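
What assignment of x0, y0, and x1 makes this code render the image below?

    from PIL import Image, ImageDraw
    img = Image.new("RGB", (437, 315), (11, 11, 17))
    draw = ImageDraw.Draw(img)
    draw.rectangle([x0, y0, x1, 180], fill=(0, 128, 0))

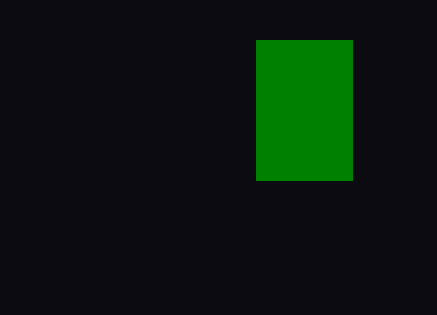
x0 = 256, y0 = 40, x1 = 352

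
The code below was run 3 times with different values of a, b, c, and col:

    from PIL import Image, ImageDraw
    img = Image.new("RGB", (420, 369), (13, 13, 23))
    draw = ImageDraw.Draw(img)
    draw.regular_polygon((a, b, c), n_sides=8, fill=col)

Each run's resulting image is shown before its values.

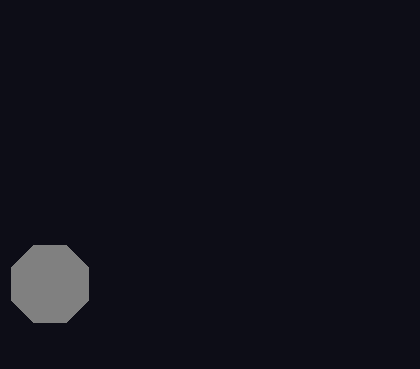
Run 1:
a = 50
b = 284
c = 42
col = 'gray'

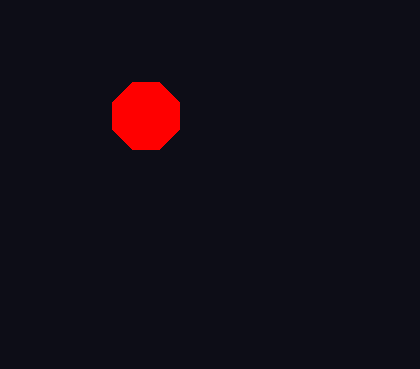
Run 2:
a = 146
b = 116
c = 36
col = 'red'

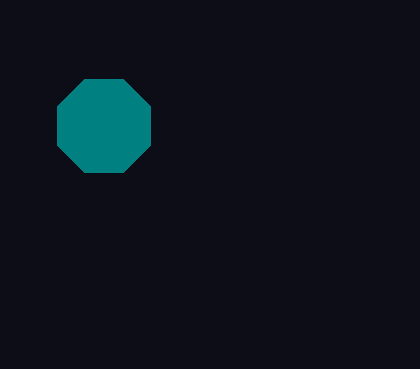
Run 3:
a = 104
b = 126
c = 50
col = 'teal'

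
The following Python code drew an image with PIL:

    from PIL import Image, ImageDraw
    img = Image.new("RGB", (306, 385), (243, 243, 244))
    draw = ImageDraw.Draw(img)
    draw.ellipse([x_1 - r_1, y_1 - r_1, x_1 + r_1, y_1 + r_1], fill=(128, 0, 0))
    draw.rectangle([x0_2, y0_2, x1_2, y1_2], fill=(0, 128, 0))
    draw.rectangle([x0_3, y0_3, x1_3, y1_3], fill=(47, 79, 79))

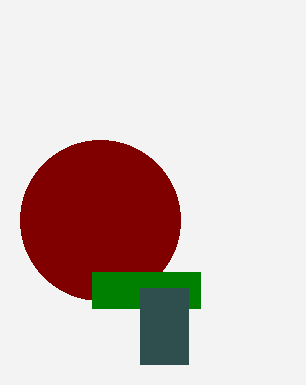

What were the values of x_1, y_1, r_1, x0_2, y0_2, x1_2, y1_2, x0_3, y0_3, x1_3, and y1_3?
x_1 = 100
y_1 = 220
r_1 = 80
x0_2 = 92
y0_2 = 272
x1_2 = 200
y1_2 = 308
x0_3 = 140
y0_3 = 288
x1_3 = 188
y1_3 = 364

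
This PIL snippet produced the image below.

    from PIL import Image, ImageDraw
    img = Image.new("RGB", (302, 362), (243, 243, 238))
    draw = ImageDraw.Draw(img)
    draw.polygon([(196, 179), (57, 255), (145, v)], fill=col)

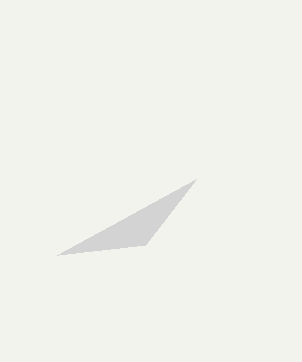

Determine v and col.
v = 245; col = 'lightgray'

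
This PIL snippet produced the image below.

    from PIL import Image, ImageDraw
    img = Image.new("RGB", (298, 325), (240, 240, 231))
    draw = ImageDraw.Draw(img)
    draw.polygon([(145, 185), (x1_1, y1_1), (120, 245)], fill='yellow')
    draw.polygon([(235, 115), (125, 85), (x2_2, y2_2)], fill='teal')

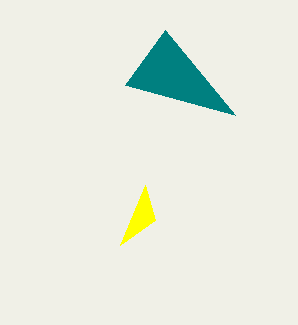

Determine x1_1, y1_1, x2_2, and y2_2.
x1_1 = 155, y1_1 = 220, x2_2 = 165, y2_2 = 30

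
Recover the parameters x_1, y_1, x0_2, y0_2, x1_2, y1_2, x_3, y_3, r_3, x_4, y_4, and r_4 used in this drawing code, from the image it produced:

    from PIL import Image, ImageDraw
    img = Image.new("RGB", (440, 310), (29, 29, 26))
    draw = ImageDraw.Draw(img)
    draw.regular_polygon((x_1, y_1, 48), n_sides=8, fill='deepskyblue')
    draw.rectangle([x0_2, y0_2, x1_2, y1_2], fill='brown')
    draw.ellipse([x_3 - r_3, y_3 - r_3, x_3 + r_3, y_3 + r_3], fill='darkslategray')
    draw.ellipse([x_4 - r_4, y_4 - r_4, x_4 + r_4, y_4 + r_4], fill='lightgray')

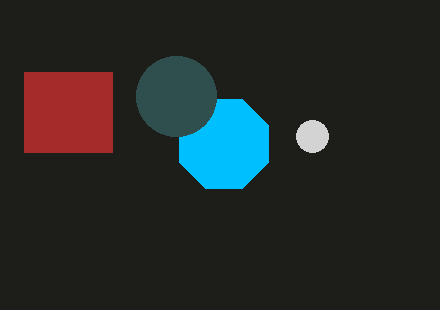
x_1 = 224; y_1 = 144; x0_2 = 24; y0_2 = 72; x1_2 = 112; y1_2 = 152; x_3 = 176; y_3 = 96; r_3 = 40; x_4 = 312; y_4 = 136; r_4 = 16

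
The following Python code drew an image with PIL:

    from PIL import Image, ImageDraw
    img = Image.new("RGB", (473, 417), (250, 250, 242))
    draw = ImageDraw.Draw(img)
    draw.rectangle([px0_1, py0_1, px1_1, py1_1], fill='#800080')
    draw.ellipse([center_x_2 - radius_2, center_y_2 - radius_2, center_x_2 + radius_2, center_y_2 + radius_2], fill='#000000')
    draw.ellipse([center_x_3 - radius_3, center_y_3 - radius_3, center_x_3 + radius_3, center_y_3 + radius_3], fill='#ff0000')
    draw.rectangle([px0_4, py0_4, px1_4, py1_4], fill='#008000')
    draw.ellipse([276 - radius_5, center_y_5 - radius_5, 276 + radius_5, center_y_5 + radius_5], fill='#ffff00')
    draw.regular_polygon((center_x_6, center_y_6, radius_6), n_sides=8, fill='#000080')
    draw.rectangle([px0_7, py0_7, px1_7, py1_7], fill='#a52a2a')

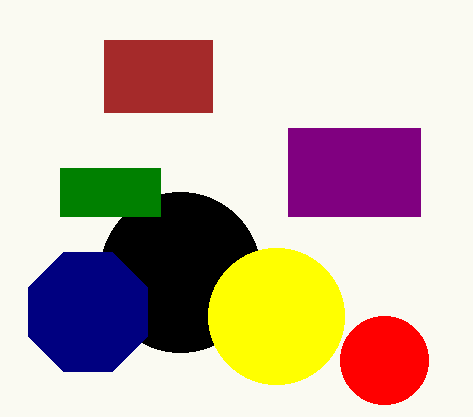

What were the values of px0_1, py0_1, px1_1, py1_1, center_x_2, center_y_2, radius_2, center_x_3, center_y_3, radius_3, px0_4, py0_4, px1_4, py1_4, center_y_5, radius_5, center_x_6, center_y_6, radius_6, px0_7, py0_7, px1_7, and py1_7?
px0_1 = 288; py0_1 = 128; px1_1 = 420; py1_1 = 216; center_x_2 = 180; center_y_2 = 272; radius_2 = 80; center_x_3 = 384; center_y_3 = 360; radius_3 = 44; px0_4 = 60; py0_4 = 168; px1_4 = 160; py1_4 = 216; center_y_5 = 316; radius_5 = 68; center_x_6 = 88; center_y_6 = 312; radius_6 = 64; px0_7 = 104; py0_7 = 40; px1_7 = 212; py1_7 = 112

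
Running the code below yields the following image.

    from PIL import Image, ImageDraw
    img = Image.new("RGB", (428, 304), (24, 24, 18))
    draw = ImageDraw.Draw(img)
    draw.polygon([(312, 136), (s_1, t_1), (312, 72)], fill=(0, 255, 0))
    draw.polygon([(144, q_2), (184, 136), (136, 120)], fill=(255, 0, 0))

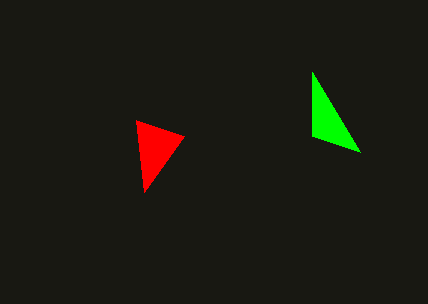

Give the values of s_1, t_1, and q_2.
s_1 = 360, t_1 = 152, q_2 = 192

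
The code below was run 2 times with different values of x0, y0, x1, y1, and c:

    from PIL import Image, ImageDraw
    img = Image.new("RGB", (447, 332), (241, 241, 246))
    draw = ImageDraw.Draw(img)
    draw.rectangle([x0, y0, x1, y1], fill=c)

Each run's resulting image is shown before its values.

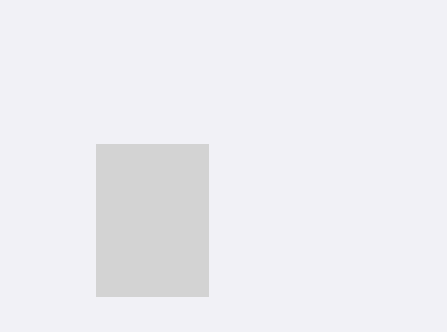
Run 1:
x0 = 96; y0 = 144; x1 = 208; y1 = 296; c = 'lightgray'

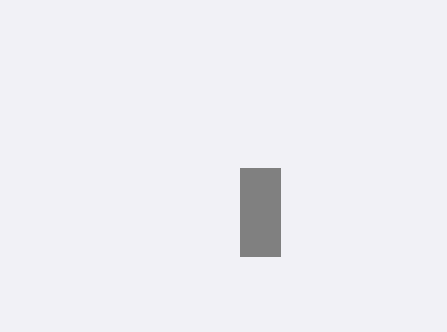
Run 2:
x0 = 240
y0 = 168
x1 = 280
y1 = 256
c = 'gray'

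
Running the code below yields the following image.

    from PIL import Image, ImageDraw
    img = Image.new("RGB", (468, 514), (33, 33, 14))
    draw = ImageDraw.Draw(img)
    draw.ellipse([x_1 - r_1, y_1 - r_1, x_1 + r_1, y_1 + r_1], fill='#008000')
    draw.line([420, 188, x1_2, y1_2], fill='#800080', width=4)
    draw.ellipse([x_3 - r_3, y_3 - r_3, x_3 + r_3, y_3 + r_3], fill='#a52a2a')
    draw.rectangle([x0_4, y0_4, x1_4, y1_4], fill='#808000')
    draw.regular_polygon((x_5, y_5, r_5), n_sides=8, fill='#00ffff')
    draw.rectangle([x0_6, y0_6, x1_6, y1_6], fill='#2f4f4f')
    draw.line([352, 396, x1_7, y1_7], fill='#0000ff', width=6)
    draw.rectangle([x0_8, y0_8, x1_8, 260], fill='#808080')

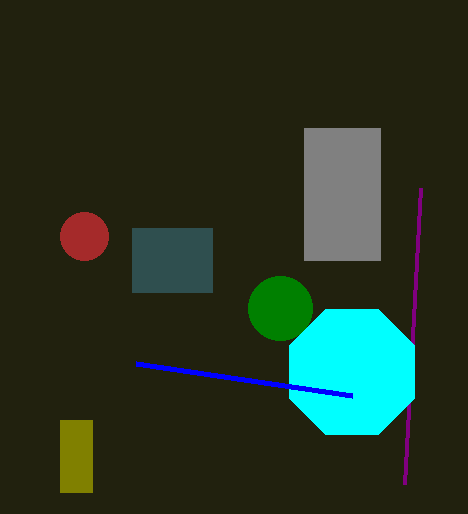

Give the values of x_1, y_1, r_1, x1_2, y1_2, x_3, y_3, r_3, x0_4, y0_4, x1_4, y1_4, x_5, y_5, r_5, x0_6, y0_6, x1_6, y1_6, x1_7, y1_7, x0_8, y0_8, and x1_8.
x_1 = 280; y_1 = 308; r_1 = 32; x1_2 = 404; y1_2 = 484; x_3 = 84; y_3 = 236; r_3 = 24; x0_4 = 60; y0_4 = 420; x1_4 = 92; y1_4 = 492; x_5 = 352; y_5 = 372; r_5 = 68; x0_6 = 132; y0_6 = 228; x1_6 = 212; y1_6 = 292; x1_7 = 136; y1_7 = 364; x0_8 = 304; y0_8 = 128; x1_8 = 380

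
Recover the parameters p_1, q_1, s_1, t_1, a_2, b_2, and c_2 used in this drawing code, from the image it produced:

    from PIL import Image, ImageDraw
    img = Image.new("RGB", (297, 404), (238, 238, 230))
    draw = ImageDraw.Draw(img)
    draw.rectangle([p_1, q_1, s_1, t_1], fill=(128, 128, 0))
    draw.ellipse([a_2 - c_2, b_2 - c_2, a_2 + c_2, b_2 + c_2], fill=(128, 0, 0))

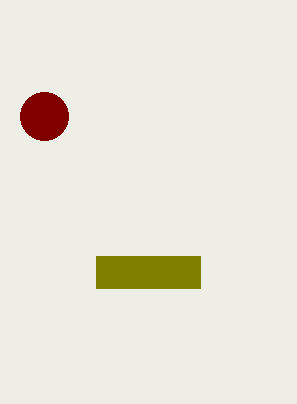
p_1 = 96; q_1 = 256; s_1 = 200; t_1 = 288; a_2 = 44; b_2 = 116; c_2 = 24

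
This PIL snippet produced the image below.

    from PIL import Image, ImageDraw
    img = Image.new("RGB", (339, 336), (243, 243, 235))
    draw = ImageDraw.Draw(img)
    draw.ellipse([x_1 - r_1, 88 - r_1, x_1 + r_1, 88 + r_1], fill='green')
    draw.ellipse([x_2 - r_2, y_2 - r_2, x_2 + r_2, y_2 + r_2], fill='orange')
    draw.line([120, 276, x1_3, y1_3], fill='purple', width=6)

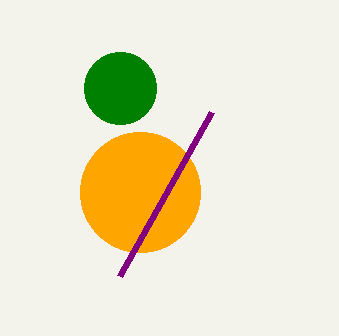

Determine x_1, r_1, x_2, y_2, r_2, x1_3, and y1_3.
x_1 = 120; r_1 = 36; x_2 = 140; y_2 = 192; r_2 = 60; x1_3 = 212; y1_3 = 112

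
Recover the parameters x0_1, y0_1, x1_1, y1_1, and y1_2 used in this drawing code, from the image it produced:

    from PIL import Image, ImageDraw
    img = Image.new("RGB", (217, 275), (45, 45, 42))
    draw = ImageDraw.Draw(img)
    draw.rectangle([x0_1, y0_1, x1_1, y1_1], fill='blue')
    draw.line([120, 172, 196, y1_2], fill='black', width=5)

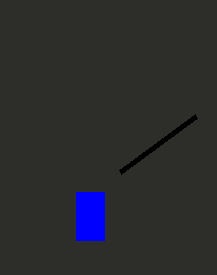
x0_1 = 76; y0_1 = 192; x1_1 = 104; y1_1 = 240; y1_2 = 116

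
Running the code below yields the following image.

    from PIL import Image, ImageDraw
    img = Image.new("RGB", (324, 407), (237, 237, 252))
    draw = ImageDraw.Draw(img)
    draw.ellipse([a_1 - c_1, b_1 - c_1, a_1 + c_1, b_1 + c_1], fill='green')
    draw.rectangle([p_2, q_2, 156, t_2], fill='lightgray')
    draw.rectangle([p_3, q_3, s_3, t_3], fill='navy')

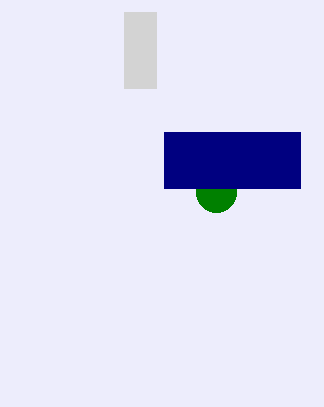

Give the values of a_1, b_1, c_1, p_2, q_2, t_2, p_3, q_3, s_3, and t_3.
a_1 = 216, b_1 = 192, c_1 = 20, p_2 = 124, q_2 = 12, t_2 = 88, p_3 = 164, q_3 = 132, s_3 = 300, t_3 = 188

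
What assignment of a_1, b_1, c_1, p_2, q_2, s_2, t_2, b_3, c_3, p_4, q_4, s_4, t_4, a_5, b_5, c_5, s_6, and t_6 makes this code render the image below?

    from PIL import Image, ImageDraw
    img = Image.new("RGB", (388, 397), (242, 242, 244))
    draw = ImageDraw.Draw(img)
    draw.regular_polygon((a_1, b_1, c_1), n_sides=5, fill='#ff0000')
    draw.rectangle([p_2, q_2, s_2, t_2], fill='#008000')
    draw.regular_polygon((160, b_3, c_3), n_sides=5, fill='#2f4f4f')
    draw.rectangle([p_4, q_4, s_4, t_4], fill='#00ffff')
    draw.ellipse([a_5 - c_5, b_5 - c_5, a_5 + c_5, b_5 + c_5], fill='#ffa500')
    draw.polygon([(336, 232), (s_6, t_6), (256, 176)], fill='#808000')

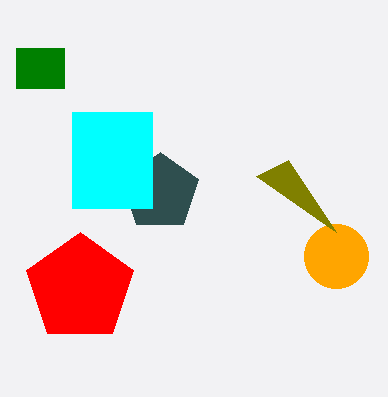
a_1 = 80, b_1 = 288, c_1 = 56, p_2 = 16, q_2 = 48, s_2 = 64, t_2 = 88, b_3 = 192, c_3 = 40, p_4 = 72, q_4 = 112, s_4 = 152, t_4 = 208, a_5 = 336, b_5 = 256, c_5 = 32, s_6 = 288, t_6 = 160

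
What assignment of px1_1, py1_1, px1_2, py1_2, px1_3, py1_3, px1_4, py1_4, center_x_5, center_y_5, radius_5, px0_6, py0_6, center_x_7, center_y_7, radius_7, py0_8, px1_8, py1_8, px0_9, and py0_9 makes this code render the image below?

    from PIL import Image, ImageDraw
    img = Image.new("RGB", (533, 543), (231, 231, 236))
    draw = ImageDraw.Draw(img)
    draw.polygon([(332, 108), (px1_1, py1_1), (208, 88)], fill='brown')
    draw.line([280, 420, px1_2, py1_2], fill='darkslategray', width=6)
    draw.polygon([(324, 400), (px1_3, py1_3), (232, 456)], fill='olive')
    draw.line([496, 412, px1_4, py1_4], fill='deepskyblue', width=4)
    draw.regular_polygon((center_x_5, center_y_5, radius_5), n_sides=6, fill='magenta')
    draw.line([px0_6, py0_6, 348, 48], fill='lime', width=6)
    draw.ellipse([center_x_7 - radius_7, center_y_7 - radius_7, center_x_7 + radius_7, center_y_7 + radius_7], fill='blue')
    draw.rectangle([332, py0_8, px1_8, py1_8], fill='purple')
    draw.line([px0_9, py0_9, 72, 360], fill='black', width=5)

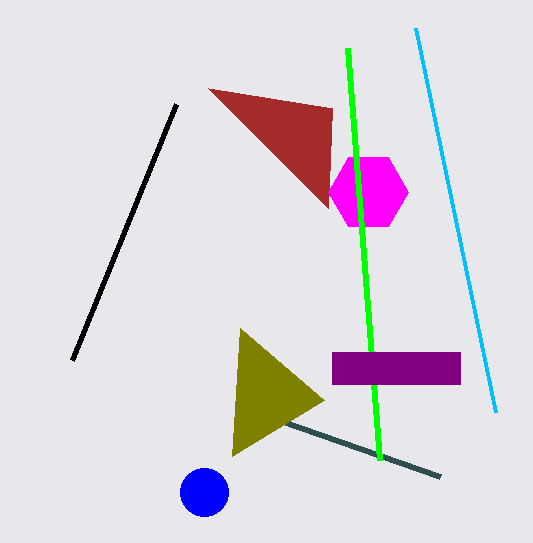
px1_1 = 328, py1_1 = 208, px1_2 = 440, py1_2 = 476, px1_3 = 240, py1_3 = 328, px1_4 = 416, py1_4 = 28, center_x_5 = 368, center_y_5 = 192, radius_5 = 40, px0_6 = 380, py0_6 = 460, center_x_7 = 204, center_y_7 = 492, radius_7 = 24, py0_8 = 352, px1_8 = 460, py1_8 = 384, px0_9 = 176, py0_9 = 104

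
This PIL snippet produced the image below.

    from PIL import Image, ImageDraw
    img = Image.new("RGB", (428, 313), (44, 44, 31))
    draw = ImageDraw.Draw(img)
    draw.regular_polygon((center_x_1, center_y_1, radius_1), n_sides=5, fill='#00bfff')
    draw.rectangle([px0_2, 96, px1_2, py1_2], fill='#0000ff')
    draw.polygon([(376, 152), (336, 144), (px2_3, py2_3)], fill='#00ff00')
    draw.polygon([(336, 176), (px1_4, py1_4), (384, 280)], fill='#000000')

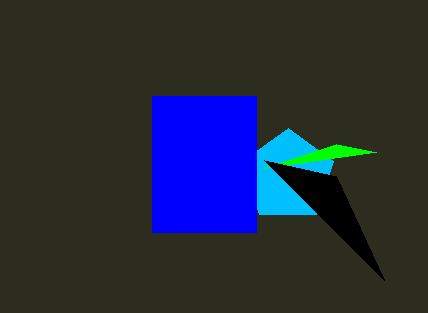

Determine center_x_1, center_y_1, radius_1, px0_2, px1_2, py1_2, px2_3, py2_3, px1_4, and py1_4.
center_x_1 = 288, center_y_1 = 176, radius_1 = 48, px0_2 = 152, px1_2 = 256, py1_2 = 232, px2_3 = 264, py2_3 = 168, px1_4 = 264, py1_4 = 160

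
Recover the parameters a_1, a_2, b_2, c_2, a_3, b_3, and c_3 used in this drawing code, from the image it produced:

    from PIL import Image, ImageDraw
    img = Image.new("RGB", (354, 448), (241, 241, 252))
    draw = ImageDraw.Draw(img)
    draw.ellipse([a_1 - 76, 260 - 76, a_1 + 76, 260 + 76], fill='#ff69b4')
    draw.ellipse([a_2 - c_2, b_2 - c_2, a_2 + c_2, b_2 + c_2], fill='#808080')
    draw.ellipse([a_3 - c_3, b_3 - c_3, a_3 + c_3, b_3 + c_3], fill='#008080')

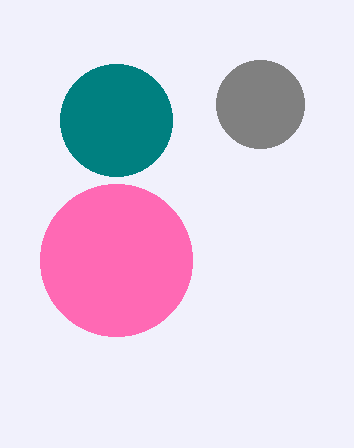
a_1 = 116
a_2 = 260
b_2 = 104
c_2 = 44
a_3 = 116
b_3 = 120
c_3 = 56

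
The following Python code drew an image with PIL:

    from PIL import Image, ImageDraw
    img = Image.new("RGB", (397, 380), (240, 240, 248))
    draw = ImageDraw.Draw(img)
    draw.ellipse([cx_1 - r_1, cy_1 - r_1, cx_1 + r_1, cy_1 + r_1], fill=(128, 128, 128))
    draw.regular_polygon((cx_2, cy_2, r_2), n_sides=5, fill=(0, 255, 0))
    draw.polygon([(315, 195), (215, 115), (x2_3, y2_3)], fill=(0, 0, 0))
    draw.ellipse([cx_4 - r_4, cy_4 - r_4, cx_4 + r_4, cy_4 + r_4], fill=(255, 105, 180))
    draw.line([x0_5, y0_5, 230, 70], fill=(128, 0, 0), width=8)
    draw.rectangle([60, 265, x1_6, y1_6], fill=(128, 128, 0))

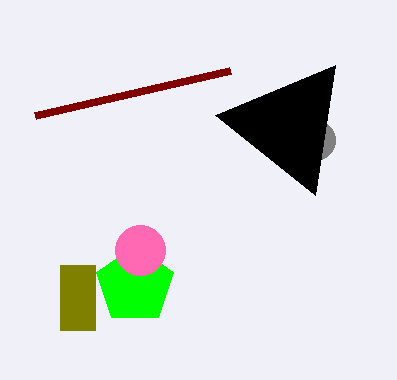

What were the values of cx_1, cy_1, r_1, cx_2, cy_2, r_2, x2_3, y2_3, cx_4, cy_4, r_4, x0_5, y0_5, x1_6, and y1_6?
cx_1 = 315; cy_1 = 140; r_1 = 20; cx_2 = 135; cy_2 = 285; r_2 = 40; x2_3 = 335; y2_3 = 65; cx_4 = 140; cy_4 = 250; r_4 = 25; x0_5 = 35; y0_5 = 115; x1_6 = 95; y1_6 = 330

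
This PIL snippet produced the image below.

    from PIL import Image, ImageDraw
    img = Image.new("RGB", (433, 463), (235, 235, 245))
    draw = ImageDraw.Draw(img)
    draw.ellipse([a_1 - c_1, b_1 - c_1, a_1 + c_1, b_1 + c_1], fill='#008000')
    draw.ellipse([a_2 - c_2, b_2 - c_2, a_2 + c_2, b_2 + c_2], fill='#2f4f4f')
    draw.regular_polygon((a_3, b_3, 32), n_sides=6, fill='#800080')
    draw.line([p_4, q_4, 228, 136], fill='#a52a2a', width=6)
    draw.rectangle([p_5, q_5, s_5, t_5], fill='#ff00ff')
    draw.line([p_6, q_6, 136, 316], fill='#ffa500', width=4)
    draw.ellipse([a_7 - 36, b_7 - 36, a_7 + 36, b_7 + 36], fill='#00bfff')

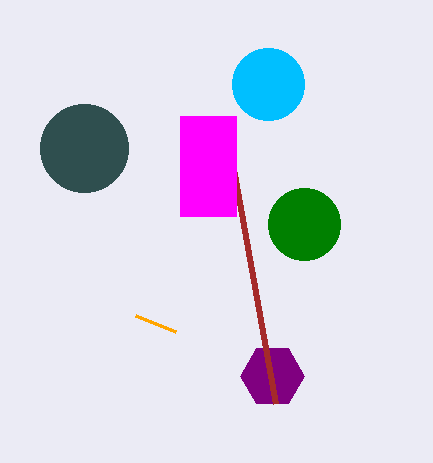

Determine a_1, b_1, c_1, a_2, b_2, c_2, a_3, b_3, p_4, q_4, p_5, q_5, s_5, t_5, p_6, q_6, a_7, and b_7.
a_1 = 304, b_1 = 224, c_1 = 36, a_2 = 84, b_2 = 148, c_2 = 44, a_3 = 272, b_3 = 376, p_4 = 276, q_4 = 404, p_5 = 180, q_5 = 116, s_5 = 236, t_5 = 216, p_6 = 176, q_6 = 332, a_7 = 268, b_7 = 84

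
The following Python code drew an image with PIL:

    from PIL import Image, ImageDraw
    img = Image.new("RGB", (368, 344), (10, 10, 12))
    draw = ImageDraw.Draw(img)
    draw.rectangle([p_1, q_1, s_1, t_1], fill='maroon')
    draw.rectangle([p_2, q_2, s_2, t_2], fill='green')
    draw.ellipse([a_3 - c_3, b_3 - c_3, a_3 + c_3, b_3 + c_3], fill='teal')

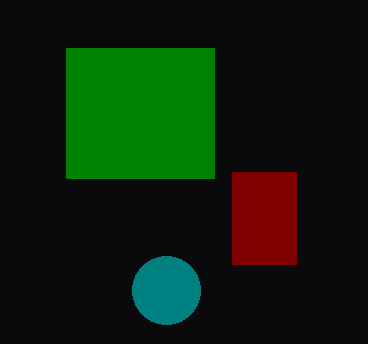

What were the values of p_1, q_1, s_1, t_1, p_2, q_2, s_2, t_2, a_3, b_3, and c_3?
p_1 = 232; q_1 = 172; s_1 = 296; t_1 = 264; p_2 = 66; q_2 = 48; s_2 = 214; t_2 = 178; a_3 = 166; b_3 = 290; c_3 = 34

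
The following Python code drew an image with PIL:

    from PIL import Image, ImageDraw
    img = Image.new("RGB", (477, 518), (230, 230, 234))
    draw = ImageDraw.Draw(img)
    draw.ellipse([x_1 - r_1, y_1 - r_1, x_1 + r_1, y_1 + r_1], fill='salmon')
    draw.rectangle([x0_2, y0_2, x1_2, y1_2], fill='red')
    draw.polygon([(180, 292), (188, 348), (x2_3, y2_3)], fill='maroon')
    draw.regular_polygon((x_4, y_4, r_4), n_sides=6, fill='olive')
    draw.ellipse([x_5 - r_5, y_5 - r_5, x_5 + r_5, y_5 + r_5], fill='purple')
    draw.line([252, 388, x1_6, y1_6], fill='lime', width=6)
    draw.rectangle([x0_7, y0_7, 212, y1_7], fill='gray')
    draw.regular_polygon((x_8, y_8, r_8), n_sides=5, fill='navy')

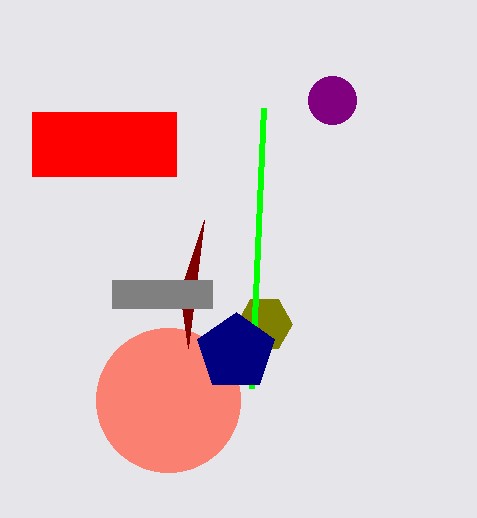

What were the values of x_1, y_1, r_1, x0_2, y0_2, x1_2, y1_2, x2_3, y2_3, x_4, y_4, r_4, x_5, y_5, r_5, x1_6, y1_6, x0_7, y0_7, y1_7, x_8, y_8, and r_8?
x_1 = 168; y_1 = 400; r_1 = 72; x0_2 = 32; y0_2 = 112; x1_2 = 176; y1_2 = 176; x2_3 = 204; y2_3 = 220; x_4 = 264; y_4 = 324; r_4 = 28; x_5 = 332; y_5 = 100; r_5 = 24; x1_6 = 264; y1_6 = 108; x0_7 = 112; y0_7 = 280; y1_7 = 308; x_8 = 236; y_8 = 352; r_8 = 40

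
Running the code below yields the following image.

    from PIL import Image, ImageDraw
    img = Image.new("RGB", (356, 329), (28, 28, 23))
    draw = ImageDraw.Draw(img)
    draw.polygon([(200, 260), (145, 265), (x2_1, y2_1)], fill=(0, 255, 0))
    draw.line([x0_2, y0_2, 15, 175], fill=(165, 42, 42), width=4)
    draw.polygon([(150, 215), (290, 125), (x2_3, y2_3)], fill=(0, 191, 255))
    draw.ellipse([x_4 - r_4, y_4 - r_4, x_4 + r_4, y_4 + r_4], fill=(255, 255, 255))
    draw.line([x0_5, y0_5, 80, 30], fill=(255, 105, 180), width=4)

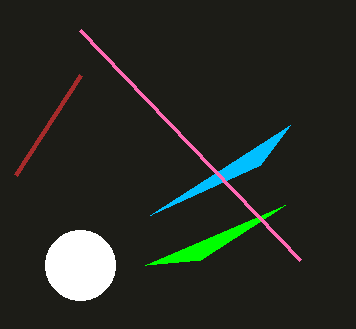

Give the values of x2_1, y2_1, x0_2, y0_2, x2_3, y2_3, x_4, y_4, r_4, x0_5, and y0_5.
x2_1 = 285
y2_1 = 205
x0_2 = 80
y0_2 = 75
x2_3 = 260
y2_3 = 165
x_4 = 80
y_4 = 265
r_4 = 35
x0_5 = 300
y0_5 = 260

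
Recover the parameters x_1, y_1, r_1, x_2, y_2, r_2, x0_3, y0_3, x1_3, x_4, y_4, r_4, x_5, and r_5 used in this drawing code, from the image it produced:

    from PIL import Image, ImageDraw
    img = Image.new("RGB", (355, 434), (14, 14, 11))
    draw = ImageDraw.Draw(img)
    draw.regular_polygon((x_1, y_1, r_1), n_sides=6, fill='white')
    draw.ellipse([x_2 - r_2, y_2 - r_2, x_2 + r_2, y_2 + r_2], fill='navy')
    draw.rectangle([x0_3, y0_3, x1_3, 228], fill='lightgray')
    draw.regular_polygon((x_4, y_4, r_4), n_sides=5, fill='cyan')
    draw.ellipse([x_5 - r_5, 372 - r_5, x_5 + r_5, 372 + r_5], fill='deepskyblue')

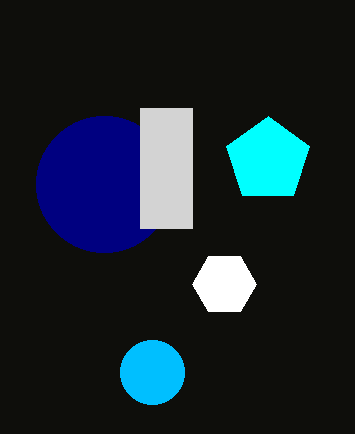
x_1 = 224, y_1 = 284, r_1 = 32, x_2 = 104, y_2 = 184, r_2 = 68, x0_3 = 140, y0_3 = 108, x1_3 = 192, x_4 = 268, y_4 = 160, r_4 = 44, x_5 = 152, r_5 = 32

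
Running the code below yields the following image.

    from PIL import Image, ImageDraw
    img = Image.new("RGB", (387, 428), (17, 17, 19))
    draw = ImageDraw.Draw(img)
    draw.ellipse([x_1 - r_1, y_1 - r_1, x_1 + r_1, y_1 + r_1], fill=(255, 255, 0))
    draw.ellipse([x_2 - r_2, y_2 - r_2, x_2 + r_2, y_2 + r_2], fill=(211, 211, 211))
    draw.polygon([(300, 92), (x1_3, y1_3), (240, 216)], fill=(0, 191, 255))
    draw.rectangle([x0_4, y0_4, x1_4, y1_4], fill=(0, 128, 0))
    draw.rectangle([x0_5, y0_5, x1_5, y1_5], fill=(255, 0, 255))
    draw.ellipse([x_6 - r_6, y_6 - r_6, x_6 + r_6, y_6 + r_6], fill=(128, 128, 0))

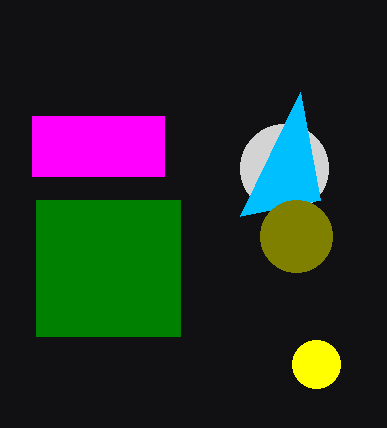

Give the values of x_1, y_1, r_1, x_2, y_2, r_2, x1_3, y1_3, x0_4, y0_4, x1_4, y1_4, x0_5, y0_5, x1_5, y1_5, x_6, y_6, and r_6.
x_1 = 316
y_1 = 364
r_1 = 24
x_2 = 284
y_2 = 168
r_2 = 44
x1_3 = 320
y1_3 = 200
x0_4 = 36
y0_4 = 200
x1_4 = 180
y1_4 = 336
x0_5 = 32
y0_5 = 116
x1_5 = 164
y1_5 = 176
x_6 = 296
y_6 = 236
r_6 = 36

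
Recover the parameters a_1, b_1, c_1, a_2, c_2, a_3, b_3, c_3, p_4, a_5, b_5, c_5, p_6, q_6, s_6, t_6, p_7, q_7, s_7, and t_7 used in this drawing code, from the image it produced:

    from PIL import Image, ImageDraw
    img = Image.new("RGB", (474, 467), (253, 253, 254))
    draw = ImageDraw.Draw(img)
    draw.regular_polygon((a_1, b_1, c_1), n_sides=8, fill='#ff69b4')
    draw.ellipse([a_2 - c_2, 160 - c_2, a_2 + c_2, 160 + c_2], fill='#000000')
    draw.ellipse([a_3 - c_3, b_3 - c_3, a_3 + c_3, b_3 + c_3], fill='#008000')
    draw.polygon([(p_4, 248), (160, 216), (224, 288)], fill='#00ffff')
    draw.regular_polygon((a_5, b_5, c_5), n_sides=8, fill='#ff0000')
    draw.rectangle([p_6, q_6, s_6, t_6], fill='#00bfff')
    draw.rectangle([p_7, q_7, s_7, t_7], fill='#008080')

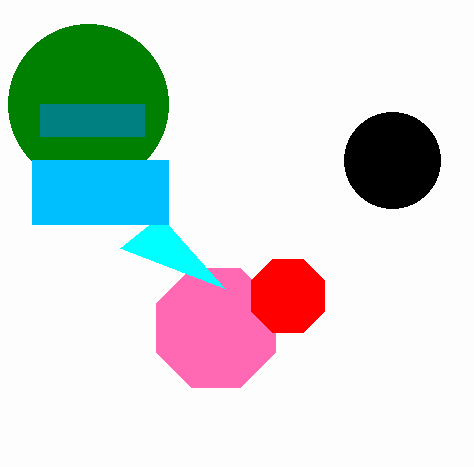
a_1 = 216
b_1 = 328
c_1 = 64
a_2 = 392
c_2 = 48
a_3 = 88
b_3 = 104
c_3 = 80
p_4 = 120
a_5 = 288
b_5 = 296
c_5 = 40
p_6 = 32
q_6 = 160
s_6 = 168
t_6 = 224
p_7 = 40
q_7 = 104
s_7 = 144
t_7 = 136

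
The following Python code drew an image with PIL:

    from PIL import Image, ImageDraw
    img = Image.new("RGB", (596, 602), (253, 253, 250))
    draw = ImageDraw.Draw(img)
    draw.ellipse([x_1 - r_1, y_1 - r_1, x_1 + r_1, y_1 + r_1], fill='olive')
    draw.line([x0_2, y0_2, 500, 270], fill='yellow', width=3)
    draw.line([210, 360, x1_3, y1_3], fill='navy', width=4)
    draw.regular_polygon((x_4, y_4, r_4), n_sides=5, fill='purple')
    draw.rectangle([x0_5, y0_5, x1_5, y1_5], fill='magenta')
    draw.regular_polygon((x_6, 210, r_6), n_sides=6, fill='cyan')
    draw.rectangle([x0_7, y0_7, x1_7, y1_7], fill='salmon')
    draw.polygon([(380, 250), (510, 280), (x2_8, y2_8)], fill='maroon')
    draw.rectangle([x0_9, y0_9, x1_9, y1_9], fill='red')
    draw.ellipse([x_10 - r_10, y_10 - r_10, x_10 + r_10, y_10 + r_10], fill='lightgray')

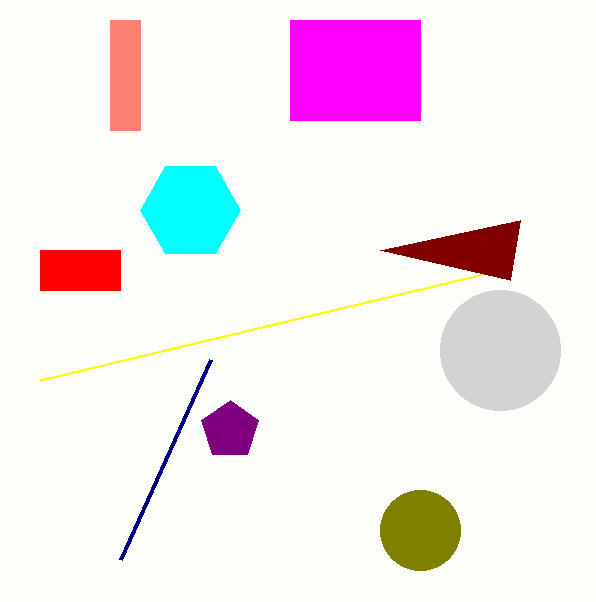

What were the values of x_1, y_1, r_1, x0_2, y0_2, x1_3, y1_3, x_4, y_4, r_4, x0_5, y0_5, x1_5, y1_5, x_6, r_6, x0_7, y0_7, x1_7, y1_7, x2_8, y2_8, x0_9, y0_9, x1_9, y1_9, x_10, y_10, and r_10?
x_1 = 420
y_1 = 530
r_1 = 40
x0_2 = 40
y0_2 = 380
x1_3 = 120
y1_3 = 560
x_4 = 230
y_4 = 430
r_4 = 30
x0_5 = 290
y0_5 = 20
x1_5 = 420
y1_5 = 120
x_6 = 190
r_6 = 50
x0_7 = 110
y0_7 = 20
x1_7 = 140
y1_7 = 130
x2_8 = 520
y2_8 = 220
x0_9 = 40
y0_9 = 250
x1_9 = 120
y1_9 = 290
x_10 = 500
y_10 = 350
r_10 = 60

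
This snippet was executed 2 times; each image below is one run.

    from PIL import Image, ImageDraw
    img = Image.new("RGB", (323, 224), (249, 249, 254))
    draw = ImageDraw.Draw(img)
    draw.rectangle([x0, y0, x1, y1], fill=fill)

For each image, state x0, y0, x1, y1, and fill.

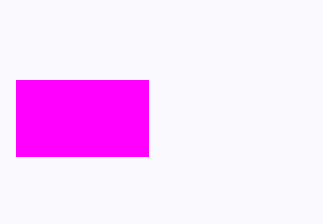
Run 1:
x0 = 16, y0 = 80, x1 = 148, y1 = 156, fill = 'magenta'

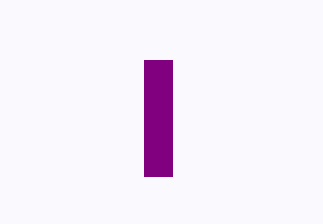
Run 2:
x0 = 144; y0 = 60; x1 = 172; y1 = 176; fill = 'purple'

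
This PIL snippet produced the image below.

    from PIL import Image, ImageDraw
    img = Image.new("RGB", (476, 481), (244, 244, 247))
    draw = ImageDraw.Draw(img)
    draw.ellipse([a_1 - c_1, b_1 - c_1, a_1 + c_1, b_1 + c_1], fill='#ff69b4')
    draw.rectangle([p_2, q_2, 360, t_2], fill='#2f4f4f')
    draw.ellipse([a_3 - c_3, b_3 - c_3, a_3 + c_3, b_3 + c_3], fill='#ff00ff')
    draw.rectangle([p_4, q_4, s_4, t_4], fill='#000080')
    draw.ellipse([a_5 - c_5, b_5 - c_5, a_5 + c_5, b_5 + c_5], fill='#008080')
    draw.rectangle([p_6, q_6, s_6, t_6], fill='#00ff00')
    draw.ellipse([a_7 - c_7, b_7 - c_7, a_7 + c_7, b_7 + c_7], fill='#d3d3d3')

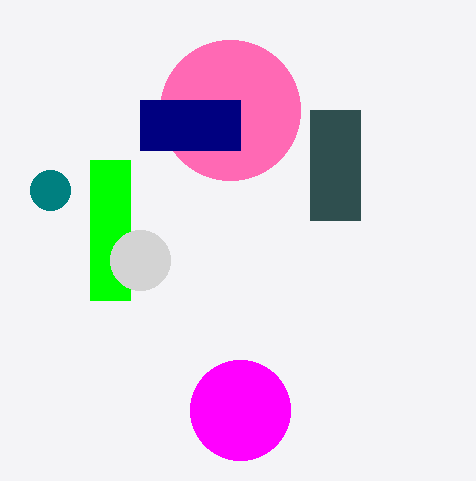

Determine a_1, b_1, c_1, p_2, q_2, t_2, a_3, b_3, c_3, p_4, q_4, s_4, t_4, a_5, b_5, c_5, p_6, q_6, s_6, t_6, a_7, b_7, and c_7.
a_1 = 230; b_1 = 110; c_1 = 70; p_2 = 310; q_2 = 110; t_2 = 220; a_3 = 240; b_3 = 410; c_3 = 50; p_4 = 140; q_4 = 100; s_4 = 240; t_4 = 150; a_5 = 50; b_5 = 190; c_5 = 20; p_6 = 90; q_6 = 160; s_6 = 130; t_6 = 300; a_7 = 140; b_7 = 260; c_7 = 30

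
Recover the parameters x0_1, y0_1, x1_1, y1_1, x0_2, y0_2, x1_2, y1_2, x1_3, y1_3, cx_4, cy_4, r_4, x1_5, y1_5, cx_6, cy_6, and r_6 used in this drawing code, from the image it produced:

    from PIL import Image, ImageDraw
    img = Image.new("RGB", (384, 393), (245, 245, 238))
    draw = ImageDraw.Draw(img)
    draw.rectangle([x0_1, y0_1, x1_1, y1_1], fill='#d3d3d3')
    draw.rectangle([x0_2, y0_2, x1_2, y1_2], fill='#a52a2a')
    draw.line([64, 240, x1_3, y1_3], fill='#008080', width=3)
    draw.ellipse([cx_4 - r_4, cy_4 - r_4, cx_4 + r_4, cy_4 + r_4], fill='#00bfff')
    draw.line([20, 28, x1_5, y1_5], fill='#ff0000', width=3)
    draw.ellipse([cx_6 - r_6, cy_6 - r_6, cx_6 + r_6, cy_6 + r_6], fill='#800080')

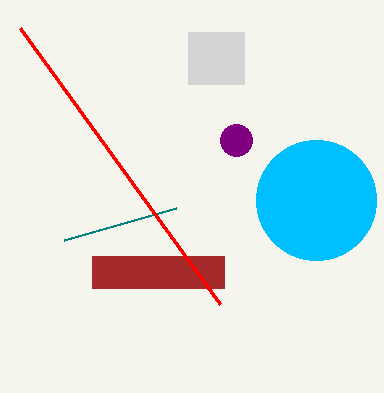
x0_1 = 188
y0_1 = 32
x1_1 = 244
y1_1 = 84
x0_2 = 92
y0_2 = 256
x1_2 = 224
y1_2 = 288
x1_3 = 176
y1_3 = 208
cx_4 = 316
cy_4 = 200
r_4 = 60
x1_5 = 220
y1_5 = 304
cx_6 = 236
cy_6 = 140
r_6 = 16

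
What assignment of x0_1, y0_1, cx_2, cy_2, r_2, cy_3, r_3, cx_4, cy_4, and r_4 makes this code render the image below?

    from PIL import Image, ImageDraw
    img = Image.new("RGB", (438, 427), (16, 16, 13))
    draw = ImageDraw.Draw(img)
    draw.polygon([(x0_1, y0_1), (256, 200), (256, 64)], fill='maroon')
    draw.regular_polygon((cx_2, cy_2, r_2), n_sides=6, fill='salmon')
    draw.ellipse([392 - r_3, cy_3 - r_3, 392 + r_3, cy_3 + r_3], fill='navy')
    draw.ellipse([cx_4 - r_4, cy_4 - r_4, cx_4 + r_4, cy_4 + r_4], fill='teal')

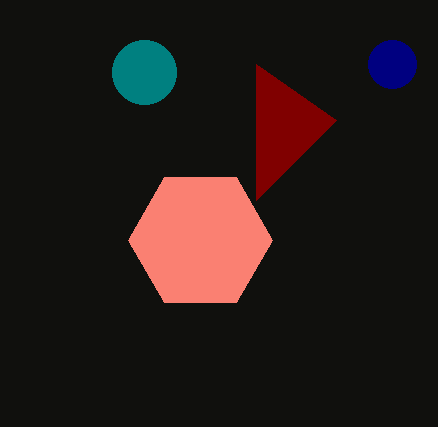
x0_1 = 336
y0_1 = 120
cx_2 = 200
cy_2 = 240
r_2 = 72
cy_3 = 64
r_3 = 24
cx_4 = 144
cy_4 = 72
r_4 = 32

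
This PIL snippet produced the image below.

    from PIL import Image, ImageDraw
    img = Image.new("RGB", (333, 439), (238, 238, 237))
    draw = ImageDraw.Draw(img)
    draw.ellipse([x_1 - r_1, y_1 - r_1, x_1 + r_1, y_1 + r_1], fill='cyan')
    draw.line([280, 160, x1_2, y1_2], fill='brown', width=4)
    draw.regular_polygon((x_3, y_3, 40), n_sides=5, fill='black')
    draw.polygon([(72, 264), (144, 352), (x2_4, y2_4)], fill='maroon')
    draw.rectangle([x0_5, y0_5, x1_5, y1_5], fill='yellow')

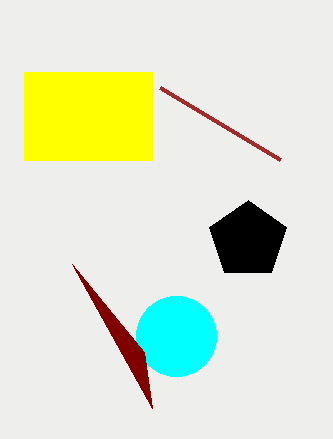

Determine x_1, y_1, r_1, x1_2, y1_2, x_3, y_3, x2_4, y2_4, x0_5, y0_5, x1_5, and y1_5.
x_1 = 176
y_1 = 336
r_1 = 40
x1_2 = 160
y1_2 = 88
x_3 = 248
y_3 = 240
x2_4 = 152
y2_4 = 408
x0_5 = 24
y0_5 = 72
x1_5 = 152
y1_5 = 160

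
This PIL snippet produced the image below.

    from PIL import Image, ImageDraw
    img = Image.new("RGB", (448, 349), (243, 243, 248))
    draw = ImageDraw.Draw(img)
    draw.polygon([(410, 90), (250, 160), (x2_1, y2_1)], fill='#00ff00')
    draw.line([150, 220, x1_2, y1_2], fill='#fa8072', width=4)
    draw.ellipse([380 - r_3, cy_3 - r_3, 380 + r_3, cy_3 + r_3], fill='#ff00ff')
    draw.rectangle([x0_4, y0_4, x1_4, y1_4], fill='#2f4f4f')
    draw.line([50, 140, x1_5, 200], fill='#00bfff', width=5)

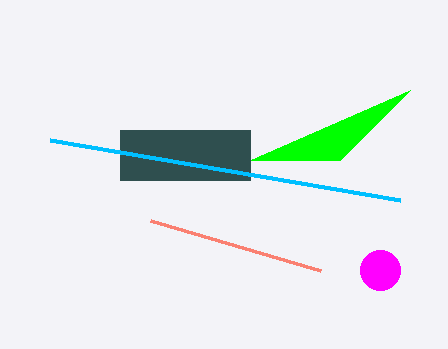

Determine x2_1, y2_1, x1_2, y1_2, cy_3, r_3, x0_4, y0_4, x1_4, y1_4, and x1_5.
x2_1 = 340
y2_1 = 160
x1_2 = 320
y1_2 = 270
cy_3 = 270
r_3 = 20
x0_4 = 120
y0_4 = 130
x1_4 = 250
y1_4 = 180
x1_5 = 400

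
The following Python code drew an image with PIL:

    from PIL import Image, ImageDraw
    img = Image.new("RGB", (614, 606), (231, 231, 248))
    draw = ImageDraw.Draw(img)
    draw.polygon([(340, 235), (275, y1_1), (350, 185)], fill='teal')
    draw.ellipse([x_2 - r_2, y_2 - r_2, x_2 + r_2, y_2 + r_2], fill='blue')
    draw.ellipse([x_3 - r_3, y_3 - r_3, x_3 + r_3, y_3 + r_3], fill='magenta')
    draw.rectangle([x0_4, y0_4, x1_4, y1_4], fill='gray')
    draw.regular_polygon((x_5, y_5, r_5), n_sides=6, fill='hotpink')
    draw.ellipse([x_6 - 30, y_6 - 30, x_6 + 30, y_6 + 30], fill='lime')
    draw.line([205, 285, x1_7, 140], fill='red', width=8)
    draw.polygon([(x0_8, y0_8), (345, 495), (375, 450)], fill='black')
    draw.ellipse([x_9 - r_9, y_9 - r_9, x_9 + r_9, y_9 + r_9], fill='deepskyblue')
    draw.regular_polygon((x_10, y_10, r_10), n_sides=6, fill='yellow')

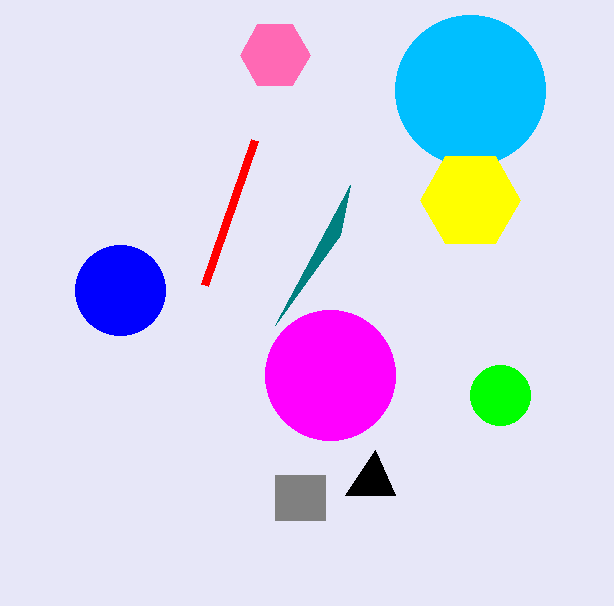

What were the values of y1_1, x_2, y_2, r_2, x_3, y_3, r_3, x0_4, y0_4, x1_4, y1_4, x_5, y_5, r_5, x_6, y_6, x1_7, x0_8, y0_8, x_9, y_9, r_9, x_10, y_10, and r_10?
y1_1 = 325, x_2 = 120, y_2 = 290, r_2 = 45, x_3 = 330, y_3 = 375, r_3 = 65, x0_4 = 275, y0_4 = 475, x1_4 = 325, y1_4 = 520, x_5 = 275, y_5 = 55, r_5 = 35, x_6 = 500, y_6 = 395, x1_7 = 255, x0_8 = 395, y0_8 = 495, x_9 = 470, y_9 = 90, r_9 = 75, x_10 = 470, y_10 = 200, r_10 = 50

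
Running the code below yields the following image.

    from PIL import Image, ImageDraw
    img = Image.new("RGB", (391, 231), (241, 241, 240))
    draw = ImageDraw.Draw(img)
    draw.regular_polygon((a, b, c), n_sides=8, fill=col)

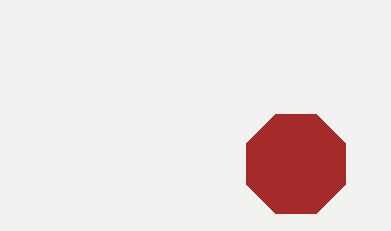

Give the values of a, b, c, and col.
a = 296
b = 164
c = 54
col = 'brown'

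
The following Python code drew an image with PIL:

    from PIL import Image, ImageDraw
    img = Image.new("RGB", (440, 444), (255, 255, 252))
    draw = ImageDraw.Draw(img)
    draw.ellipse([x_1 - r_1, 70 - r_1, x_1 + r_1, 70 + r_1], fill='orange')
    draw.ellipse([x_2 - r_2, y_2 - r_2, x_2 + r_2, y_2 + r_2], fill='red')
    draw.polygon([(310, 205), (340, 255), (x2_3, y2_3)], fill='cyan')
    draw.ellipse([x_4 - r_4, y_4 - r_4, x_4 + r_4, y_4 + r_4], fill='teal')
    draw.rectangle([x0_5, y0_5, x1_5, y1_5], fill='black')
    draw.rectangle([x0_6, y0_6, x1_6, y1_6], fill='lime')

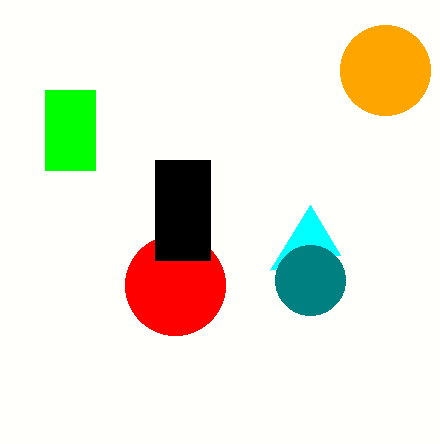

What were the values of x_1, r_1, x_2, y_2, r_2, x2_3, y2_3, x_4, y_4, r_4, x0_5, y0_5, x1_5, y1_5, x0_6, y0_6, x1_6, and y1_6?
x_1 = 385
r_1 = 45
x_2 = 175
y_2 = 285
r_2 = 50
x2_3 = 270
y2_3 = 270
x_4 = 310
y_4 = 280
r_4 = 35
x0_5 = 155
y0_5 = 160
x1_5 = 210
y1_5 = 260
x0_6 = 45
y0_6 = 90
x1_6 = 95
y1_6 = 170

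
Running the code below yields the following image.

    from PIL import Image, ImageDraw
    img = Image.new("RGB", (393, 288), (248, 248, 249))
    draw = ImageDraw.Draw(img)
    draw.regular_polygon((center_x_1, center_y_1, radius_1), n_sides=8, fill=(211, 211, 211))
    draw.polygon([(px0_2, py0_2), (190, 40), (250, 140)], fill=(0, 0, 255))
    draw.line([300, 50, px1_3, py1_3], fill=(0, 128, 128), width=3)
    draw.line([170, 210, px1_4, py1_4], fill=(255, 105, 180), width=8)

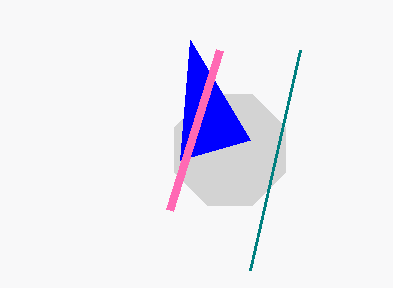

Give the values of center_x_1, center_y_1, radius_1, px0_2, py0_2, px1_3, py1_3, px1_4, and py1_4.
center_x_1 = 230, center_y_1 = 150, radius_1 = 60, px0_2 = 180, py0_2 = 160, px1_3 = 250, py1_3 = 270, px1_4 = 220, py1_4 = 50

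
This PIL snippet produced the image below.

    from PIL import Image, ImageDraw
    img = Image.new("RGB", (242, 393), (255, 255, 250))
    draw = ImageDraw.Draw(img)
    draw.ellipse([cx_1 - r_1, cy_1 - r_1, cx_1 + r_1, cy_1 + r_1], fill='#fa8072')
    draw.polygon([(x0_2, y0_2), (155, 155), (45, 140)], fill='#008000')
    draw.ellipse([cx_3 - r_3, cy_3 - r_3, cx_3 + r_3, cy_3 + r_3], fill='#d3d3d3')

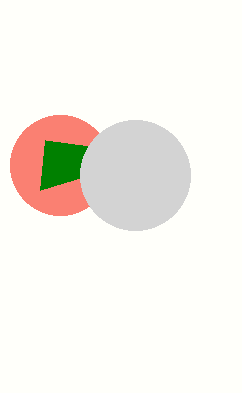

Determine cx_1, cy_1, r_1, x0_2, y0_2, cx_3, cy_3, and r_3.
cx_1 = 60, cy_1 = 165, r_1 = 50, x0_2 = 40, y0_2 = 190, cx_3 = 135, cy_3 = 175, r_3 = 55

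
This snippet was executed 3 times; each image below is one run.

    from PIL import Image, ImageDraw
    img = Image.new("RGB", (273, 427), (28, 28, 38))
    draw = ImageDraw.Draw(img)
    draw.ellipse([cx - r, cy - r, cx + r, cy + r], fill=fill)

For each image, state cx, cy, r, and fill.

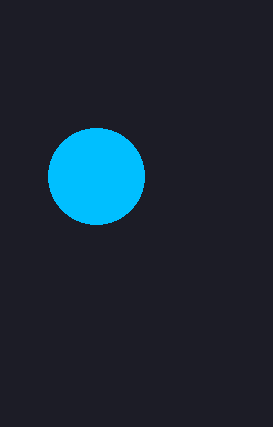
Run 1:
cx = 96; cy = 176; r = 48; fill = 'deepskyblue'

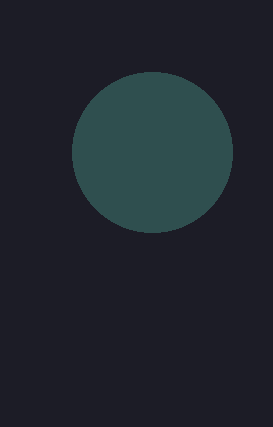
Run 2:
cx = 152
cy = 152
r = 80
fill = 'darkslategray'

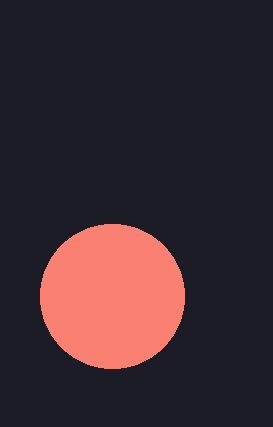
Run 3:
cx = 112, cy = 296, r = 72, fill = 'salmon'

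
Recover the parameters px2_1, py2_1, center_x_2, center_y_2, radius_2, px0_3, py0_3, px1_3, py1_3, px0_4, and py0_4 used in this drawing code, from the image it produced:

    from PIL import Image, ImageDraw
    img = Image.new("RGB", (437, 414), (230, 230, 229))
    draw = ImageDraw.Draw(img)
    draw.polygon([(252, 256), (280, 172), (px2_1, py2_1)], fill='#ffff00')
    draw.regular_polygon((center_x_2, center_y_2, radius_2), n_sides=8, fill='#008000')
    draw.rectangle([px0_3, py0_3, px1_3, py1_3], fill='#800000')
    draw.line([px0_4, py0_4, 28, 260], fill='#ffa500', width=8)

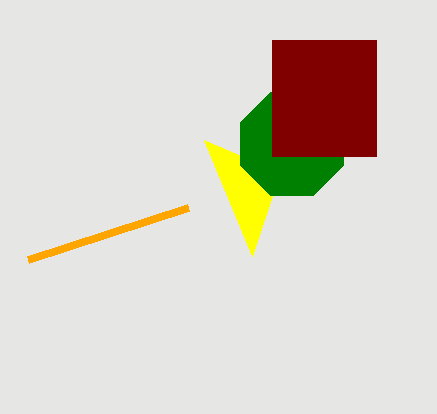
px2_1 = 204
py2_1 = 140
center_x_2 = 292
center_y_2 = 144
radius_2 = 56
px0_3 = 272
py0_3 = 40
px1_3 = 376
py1_3 = 156
px0_4 = 188
py0_4 = 208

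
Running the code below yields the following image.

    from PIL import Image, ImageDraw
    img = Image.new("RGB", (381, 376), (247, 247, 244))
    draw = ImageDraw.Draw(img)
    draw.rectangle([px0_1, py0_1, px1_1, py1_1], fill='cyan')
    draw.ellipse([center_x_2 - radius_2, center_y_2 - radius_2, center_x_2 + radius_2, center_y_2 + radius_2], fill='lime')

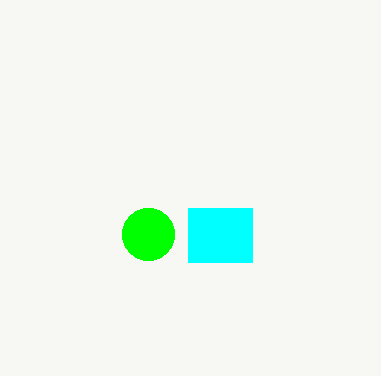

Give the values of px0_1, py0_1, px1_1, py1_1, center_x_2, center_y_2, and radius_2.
px0_1 = 188, py0_1 = 208, px1_1 = 252, py1_1 = 262, center_x_2 = 148, center_y_2 = 234, radius_2 = 26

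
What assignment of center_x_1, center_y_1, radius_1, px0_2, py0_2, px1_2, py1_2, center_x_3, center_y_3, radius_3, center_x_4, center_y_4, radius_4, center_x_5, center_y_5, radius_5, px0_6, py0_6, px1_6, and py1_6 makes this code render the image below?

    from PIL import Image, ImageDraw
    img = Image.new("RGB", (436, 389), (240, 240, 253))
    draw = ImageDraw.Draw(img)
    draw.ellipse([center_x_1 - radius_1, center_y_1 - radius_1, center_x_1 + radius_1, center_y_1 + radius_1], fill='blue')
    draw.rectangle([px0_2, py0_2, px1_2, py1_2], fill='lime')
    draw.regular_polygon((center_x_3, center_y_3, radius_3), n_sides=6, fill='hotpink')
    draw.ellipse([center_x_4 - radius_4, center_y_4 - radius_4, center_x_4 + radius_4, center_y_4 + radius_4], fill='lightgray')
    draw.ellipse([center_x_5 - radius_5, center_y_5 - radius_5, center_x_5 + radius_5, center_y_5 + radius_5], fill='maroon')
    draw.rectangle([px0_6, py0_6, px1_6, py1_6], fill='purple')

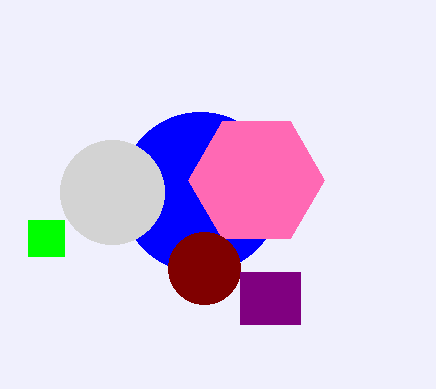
center_x_1 = 200; center_y_1 = 192; radius_1 = 80; px0_2 = 28; py0_2 = 220; px1_2 = 64; py1_2 = 256; center_x_3 = 256; center_y_3 = 180; radius_3 = 68; center_x_4 = 112; center_y_4 = 192; radius_4 = 52; center_x_5 = 204; center_y_5 = 268; radius_5 = 36; px0_6 = 240; py0_6 = 272; px1_6 = 300; py1_6 = 324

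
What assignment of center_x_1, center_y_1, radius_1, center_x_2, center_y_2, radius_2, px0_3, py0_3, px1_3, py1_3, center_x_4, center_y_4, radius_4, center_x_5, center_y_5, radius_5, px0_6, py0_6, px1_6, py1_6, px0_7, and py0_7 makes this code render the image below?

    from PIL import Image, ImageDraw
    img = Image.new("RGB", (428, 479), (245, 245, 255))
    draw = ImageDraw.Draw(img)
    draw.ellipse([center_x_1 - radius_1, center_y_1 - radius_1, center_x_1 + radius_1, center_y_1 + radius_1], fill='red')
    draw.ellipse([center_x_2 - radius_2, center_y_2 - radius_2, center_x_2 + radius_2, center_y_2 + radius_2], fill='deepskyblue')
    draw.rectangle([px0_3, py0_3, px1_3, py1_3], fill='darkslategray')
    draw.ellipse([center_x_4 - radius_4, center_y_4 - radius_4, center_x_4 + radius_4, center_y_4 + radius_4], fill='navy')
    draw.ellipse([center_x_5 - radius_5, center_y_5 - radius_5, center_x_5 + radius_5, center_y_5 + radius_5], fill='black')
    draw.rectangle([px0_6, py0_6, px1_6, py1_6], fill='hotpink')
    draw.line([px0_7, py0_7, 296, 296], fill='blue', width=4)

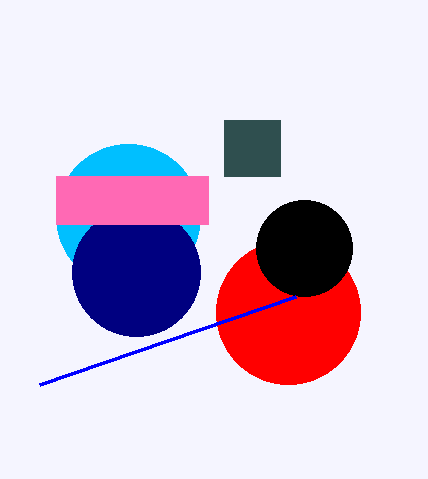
center_x_1 = 288; center_y_1 = 312; radius_1 = 72; center_x_2 = 128; center_y_2 = 216; radius_2 = 72; px0_3 = 224; py0_3 = 120; px1_3 = 280; py1_3 = 176; center_x_4 = 136; center_y_4 = 272; radius_4 = 64; center_x_5 = 304; center_y_5 = 248; radius_5 = 48; px0_6 = 56; py0_6 = 176; px1_6 = 208; py1_6 = 224; px0_7 = 40; py0_7 = 384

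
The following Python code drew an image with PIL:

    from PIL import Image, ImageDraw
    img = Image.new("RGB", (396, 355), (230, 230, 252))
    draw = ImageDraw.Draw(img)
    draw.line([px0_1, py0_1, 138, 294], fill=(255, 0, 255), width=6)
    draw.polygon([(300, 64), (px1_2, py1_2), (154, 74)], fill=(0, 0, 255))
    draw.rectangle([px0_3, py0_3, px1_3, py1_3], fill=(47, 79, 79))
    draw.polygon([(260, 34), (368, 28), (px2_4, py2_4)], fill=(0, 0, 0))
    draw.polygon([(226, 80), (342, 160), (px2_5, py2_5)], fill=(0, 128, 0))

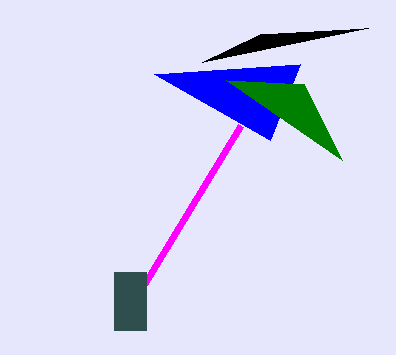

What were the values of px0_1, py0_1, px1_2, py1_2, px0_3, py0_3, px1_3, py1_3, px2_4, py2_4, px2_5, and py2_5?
px0_1 = 240
py0_1 = 126
px1_2 = 270
py1_2 = 140
px0_3 = 114
py0_3 = 272
px1_3 = 146
py1_3 = 330
px2_4 = 202
py2_4 = 62
px2_5 = 304
py2_5 = 84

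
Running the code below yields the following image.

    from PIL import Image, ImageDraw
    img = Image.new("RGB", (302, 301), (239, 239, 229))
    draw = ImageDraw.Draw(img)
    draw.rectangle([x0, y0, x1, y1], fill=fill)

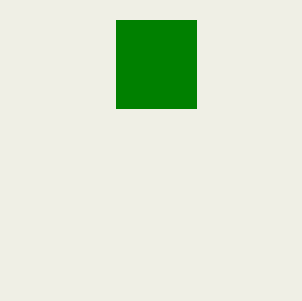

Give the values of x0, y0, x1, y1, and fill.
x0 = 116
y0 = 20
x1 = 196
y1 = 108
fill = 'green'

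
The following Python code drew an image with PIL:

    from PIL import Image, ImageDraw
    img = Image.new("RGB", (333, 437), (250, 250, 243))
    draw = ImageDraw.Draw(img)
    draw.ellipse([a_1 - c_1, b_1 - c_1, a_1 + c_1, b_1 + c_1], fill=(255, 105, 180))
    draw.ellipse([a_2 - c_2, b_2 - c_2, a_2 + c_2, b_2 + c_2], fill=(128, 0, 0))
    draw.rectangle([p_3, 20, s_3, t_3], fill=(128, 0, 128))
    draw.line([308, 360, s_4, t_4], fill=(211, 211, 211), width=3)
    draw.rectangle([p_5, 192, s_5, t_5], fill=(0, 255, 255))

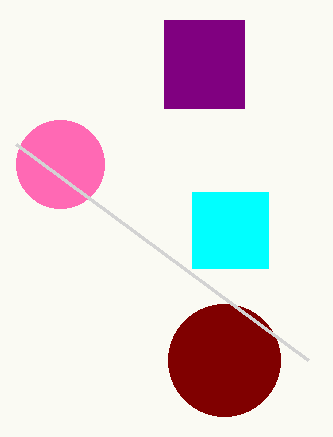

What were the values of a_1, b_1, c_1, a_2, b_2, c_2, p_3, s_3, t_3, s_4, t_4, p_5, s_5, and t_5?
a_1 = 60
b_1 = 164
c_1 = 44
a_2 = 224
b_2 = 360
c_2 = 56
p_3 = 164
s_3 = 244
t_3 = 108
s_4 = 16
t_4 = 144
p_5 = 192
s_5 = 268
t_5 = 268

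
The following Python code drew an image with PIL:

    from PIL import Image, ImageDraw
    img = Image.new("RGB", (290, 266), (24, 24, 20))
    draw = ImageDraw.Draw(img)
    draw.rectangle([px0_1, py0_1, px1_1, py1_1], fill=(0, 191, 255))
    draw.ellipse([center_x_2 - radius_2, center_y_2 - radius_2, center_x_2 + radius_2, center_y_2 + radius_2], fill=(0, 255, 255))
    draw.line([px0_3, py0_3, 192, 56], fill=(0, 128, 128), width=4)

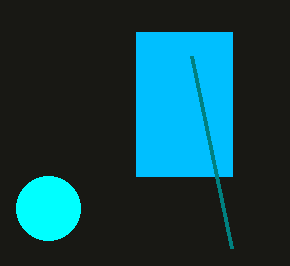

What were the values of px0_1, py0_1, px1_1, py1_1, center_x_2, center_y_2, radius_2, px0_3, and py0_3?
px0_1 = 136
py0_1 = 32
px1_1 = 232
py1_1 = 176
center_x_2 = 48
center_y_2 = 208
radius_2 = 32
px0_3 = 232
py0_3 = 248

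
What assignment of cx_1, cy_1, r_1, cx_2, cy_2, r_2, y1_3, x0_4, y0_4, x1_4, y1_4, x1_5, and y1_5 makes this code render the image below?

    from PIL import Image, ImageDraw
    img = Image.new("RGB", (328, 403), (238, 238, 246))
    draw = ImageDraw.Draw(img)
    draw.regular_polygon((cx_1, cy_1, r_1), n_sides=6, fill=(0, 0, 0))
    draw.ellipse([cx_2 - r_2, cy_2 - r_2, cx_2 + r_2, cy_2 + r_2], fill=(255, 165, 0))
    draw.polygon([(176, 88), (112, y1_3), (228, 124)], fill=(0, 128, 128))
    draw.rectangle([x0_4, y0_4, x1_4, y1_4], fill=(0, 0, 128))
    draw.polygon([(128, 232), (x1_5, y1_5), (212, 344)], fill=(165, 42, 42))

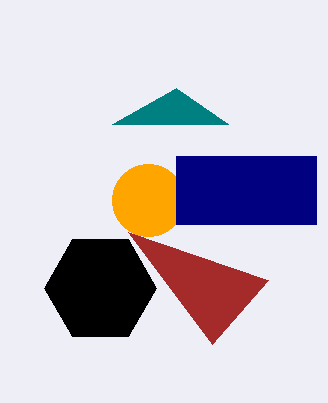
cx_1 = 100
cy_1 = 288
r_1 = 56
cx_2 = 148
cy_2 = 200
r_2 = 36
y1_3 = 124
x0_4 = 176
y0_4 = 156
x1_4 = 316
y1_4 = 224
x1_5 = 268
y1_5 = 280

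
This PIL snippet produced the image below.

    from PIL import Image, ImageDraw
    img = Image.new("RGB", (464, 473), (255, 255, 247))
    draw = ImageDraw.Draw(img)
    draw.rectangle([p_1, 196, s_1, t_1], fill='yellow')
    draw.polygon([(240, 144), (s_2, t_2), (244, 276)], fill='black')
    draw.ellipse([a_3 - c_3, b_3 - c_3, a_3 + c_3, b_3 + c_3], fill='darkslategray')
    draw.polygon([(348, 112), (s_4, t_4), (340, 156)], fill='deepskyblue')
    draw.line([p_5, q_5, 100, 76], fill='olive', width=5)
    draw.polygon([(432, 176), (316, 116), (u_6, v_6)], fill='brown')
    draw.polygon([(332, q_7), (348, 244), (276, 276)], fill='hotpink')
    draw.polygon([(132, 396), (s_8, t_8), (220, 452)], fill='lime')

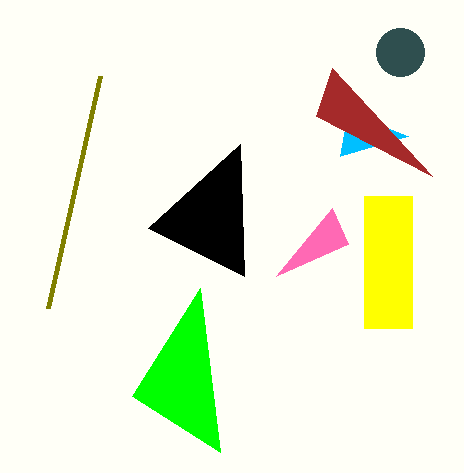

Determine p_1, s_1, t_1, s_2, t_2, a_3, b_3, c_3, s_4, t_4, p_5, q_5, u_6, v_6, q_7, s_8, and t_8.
p_1 = 364
s_1 = 412
t_1 = 328
s_2 = 148
t_2 = 228
a_3 = 400
b_3 = 52
c_3 = 24
s_4 = 408
t_4 = 136
p_5 = 48
q_5 = 308
u_6 = 332
v_6 = 68
q_7 = 208
s_8 = 200
t_8 = 288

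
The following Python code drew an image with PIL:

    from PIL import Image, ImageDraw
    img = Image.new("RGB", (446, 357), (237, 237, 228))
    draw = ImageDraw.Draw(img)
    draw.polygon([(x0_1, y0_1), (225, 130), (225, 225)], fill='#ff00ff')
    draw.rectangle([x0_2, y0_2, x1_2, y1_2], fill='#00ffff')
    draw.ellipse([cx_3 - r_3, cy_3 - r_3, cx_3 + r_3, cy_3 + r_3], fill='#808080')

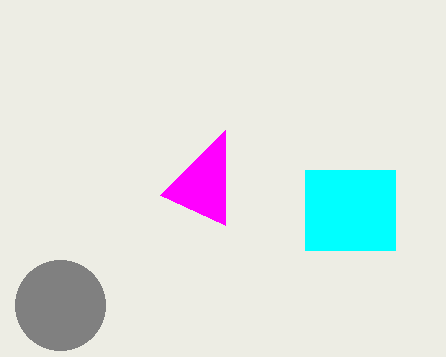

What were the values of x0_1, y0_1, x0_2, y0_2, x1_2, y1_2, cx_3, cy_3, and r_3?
x0_1 = 160, y0_1 = 195, x0_2 = 305, y0_2 = 170, x1_2 = 395, y1_2 = 250, cx_3 = 60, cy_3 = 305, r_3 = 45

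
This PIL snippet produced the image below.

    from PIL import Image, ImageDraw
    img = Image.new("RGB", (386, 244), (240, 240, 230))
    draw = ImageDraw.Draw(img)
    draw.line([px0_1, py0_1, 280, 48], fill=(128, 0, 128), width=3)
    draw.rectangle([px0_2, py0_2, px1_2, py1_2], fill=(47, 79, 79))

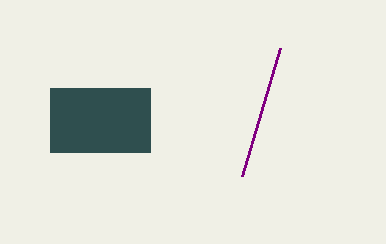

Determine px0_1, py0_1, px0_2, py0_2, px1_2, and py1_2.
px0_1 = 242; py0_1 = 176; px0_2 = 50; py0_2 = 88; px1_2 = 150; py1_2 = 152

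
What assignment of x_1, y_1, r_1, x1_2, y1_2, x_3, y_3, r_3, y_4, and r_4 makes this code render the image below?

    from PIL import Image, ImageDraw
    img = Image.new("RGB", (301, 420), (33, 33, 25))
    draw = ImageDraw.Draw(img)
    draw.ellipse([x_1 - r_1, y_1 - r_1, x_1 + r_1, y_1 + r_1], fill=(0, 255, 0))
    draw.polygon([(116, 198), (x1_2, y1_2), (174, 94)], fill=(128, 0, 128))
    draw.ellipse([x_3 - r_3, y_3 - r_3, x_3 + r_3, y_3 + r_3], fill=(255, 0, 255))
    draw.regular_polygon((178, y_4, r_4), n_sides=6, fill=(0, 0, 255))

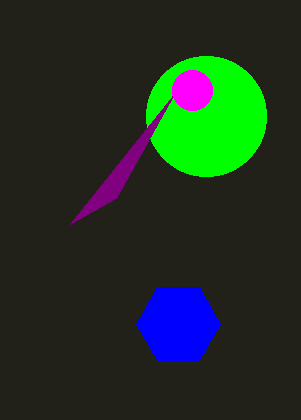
x_1 = 206; y_1 = 116; r_1 = 60; x1_2 = 70; y1_2 = 224; x_3 = 192; y_3 = 90; r_3 = 20; y_4 = 324; r_4 = 42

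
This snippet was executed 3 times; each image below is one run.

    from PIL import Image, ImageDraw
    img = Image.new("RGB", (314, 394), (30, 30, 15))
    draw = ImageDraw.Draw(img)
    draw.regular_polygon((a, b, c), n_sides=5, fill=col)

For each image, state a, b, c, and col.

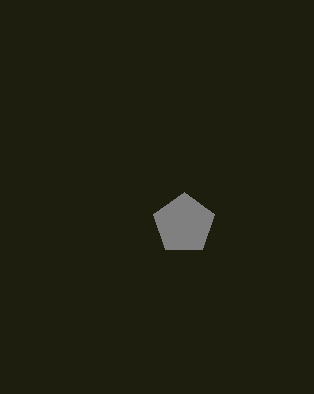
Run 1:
a = 184; b = 224; c = 32; col = 'gray'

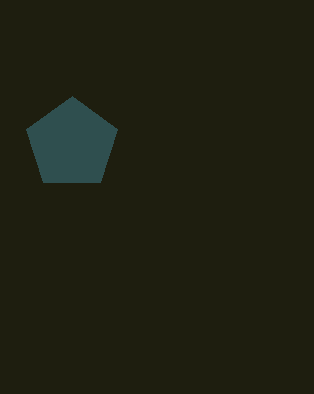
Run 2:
a = 72; b = 144; c = 48; col = 'darkslategray'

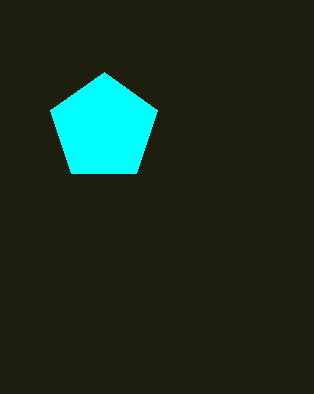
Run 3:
a = 104, b = 128, c = 56, col = 'cyan'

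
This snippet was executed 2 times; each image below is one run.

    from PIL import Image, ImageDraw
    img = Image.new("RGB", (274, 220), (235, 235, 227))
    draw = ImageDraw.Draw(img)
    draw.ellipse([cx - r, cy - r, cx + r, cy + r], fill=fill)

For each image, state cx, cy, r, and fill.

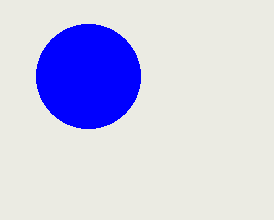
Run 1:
cx = 88; cy = 76; r = 52; fill = 'blue'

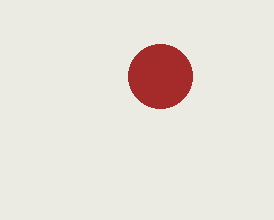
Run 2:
cx = 160; cy = 76; r = 32; fill = 'brown'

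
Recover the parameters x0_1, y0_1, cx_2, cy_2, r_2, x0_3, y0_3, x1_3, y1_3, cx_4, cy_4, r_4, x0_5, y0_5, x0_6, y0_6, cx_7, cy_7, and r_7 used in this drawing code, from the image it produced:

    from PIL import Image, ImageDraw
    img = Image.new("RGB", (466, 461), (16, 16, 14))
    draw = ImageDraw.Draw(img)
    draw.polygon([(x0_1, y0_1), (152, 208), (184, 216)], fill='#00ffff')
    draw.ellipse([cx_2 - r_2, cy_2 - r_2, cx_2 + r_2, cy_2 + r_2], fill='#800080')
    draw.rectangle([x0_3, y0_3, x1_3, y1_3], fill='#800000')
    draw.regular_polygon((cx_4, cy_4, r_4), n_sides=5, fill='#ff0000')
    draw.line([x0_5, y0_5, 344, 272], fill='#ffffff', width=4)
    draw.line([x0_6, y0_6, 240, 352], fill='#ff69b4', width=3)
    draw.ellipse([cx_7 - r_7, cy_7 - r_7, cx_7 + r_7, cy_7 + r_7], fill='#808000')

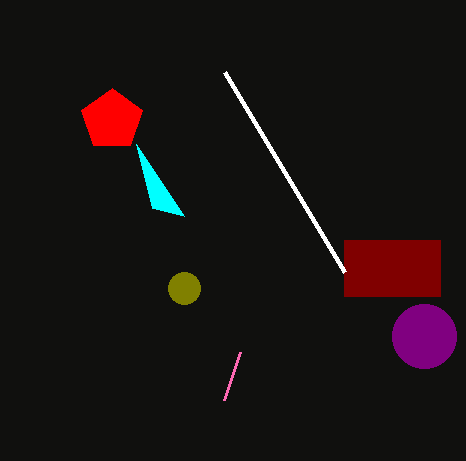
x0_1 = 136
y0_1 = 144
cx_2 = 424
cy_2 = 336
r_2 = 32
x0_3 = 344
y0_3 = 240
x1_3 = 440
y1_3 = 296
cx_4 = 112
cy_4 = 120
r_4 = 32
x0_5 = 224
y0_5 = 72
x0_6 = 224
y0_6 = 400
cx_7 = 184
cy_7 = 288
r_7 = 16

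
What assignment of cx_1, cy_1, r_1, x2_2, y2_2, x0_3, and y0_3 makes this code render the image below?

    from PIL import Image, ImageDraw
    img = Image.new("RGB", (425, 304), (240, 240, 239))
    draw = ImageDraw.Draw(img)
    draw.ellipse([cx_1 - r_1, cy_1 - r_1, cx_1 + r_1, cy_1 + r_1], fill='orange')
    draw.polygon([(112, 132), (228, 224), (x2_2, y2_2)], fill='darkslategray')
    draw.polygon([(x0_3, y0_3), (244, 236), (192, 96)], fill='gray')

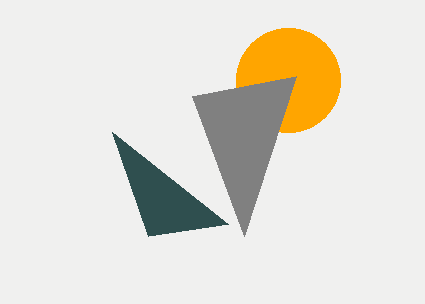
cx_1 = 288; cy_1 = 80; r_1 = 52; x2_2 = 148; y2_2 = 236; x0_3 = 296; y0_3 = 76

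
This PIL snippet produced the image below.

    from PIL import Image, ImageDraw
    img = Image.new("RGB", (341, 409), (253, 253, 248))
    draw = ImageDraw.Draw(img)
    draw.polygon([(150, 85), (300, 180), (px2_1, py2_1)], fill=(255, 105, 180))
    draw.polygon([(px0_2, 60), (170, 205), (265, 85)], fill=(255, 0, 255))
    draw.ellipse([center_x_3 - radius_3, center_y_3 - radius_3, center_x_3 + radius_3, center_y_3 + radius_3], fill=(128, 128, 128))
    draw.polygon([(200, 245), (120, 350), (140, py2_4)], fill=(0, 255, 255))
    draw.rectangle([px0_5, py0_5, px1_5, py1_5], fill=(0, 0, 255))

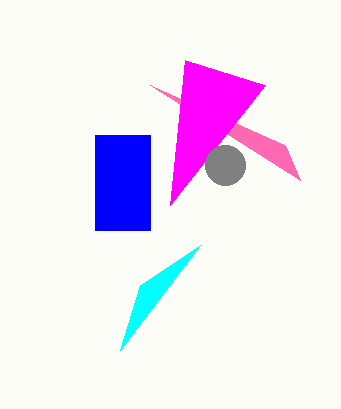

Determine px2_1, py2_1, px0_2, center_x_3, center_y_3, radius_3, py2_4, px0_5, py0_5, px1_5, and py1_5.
px2_1 = 285
py2_1 = 145
px0_2 = 185
center_x_3 = 225
center_y_3 = 165
radius_3 = 20
py2_4 = 285
px0_5 = 95
py0_5 = 135
px1_5 = 150
py1_5 = 230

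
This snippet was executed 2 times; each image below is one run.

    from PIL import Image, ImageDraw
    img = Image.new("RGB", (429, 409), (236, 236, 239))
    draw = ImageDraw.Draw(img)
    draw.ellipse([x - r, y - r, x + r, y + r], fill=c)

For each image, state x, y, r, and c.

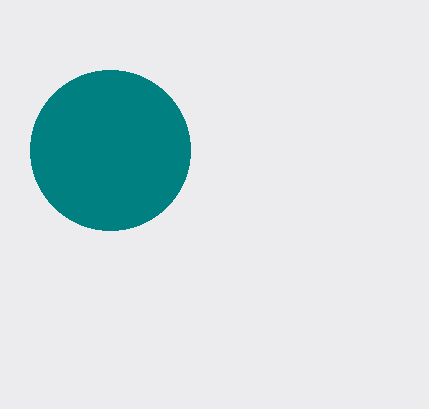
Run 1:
x = 110, y = 150, r = 80, c = 'teal'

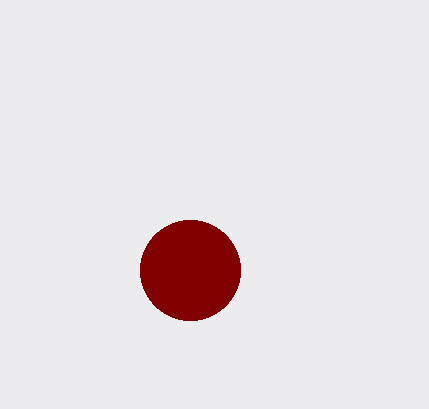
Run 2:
x = 190
y = 270
r = 50
c = 'maroon'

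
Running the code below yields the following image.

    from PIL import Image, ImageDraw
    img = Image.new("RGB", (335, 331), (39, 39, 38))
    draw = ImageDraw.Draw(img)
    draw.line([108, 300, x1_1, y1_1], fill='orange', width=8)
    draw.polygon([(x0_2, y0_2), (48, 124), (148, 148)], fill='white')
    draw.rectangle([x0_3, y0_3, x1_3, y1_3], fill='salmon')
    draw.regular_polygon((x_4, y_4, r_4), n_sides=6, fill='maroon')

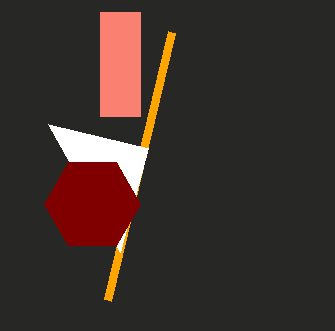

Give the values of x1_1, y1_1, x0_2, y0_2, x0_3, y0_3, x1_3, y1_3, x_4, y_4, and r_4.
x1_1 = 172
y1_1 = 32
x0_2 = 120
y0_2 = 252
x0_3 = 100
y0_3 = 12
x1_3 = 140
y1_3 = 116
x_4 = 92
y_4 = 204
r_4 = 48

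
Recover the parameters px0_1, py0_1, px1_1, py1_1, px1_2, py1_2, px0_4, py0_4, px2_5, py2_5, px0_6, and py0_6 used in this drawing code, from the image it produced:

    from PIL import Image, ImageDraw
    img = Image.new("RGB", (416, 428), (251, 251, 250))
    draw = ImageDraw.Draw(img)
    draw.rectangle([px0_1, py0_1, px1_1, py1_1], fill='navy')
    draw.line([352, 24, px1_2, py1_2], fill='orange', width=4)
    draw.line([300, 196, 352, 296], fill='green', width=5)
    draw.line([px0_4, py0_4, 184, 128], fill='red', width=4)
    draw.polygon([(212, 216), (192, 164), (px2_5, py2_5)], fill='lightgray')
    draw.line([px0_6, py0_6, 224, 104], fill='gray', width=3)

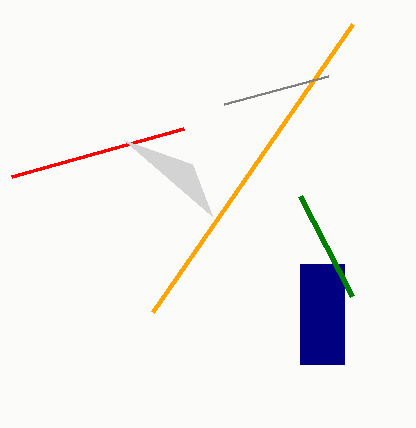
px0_1 = 300, py0_1 = 264, px1_1 = 344, py1_1 = 364, px1_2 = 152, py1_2 = 312, px0_4 = 12, py0_4 = 176, px2_5 = 124, py2_5 = 140, px0_6 = 328, py0_6 = 76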